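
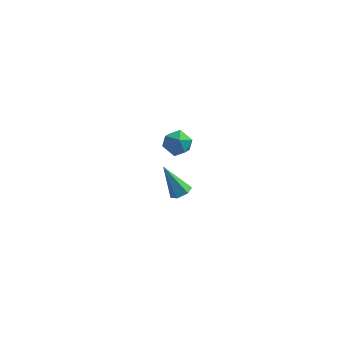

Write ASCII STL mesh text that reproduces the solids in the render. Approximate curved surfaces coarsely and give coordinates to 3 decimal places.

solid 
facet normal -0.962 0.213 0.172
outer loop
vertex 1.355 -3.033 2.923
vertex 1.148 -3.683 2.57
vertex 1.283 -3.683 3.326
endloop
endfacet
facet normal -0.544 0.485 0.685
outer loop
vertex 1.355 -3.033 2.923
vertex 1.283 -3.683 3.326
vertex 1.873 -3.211 3.461
endloop
endfacet
facet normal -0.073 0.924 0.376
outer loop
vertex 1.355 -3.033 2.923
vertex 1.873 -3.211 3.461
vertex 2.102 -2.919 2.789
endloop
endfacet
facet normal -0.200 0.924 -0.326
outer loop
vertex 1.355 -3.033 2.923
vertex 2.102 -2.919 2.789
vertex 1.654 -3.21 2.239
endloop
endfacet
facet normal -0.749 0.484 -0.453
outer loop
vertex 1.355 -3.033 2.923
vertex 1.654 -3.21 2.239
vertex 1.148 -3.683 2.57
endloop
endfacet
facet normal -0.182 -0.053 0.982
outer loop
vertex 1.873 -3.211 3.461
vertex 1.283 -3.683 3.326
vertex 1.986 -3.97 3.441
endloop
endfacet
facet normal -0.856 -0.493 0.153
outer loop
vertex 1.283 -3.683 3.326
vertex 1.148 -3.683 2.57
vertex 1.538 -4.261 2.891
endloop
endfacet
facet normal -0.511 -0.053 -0.858
outer loop
vertex 1.148 -3.683 2.57
vertex 1.654 -3.21 2.239
vertex 1.767 -3.969 2.219
endloop
endfacet
facet normal 0.375 0.657 -0.653
outer loop
vertex 1.654 -3.21 2.239
vertex 2.102 -2.919 2.789
vertex 2.357 -3.497 2.354
endloop
endfacet
facet normal 0.578 0.658 0.483
outer loop
vertex 2.102 -2.919 2.789
vertex 1.873 -3.211 3.461
vertex 2.492 -3.497 3.11
endloop
endfacet
facet normal 0.200 -0.924 0.326
outer loop
vertex 2.285 -4.147 2.757
vertex 1.986 -3.97 3.441
vertex 1.538 -4.261 2.891
endloop
endfacet
facet normal 0.073 -0.924 -0.376
outer loop
vertex 2.285 -4.147 2.757
vertex 1.538 -4.261 2.891
vertex 1.767 -3.969 2.219
endloop
endfacet
facet normal 0.544 -0.485 -0.685
outer loop
vertex 2.285 -4.147 2.757
vertex 1.767 -3.969 2.219
vertex 2.357 -3.497 2.354
endloop
endfacet
facet normal 0.962 -0.213 -0.172
outer loop
vertex 2.285 -4.147 2.757
vertex 2.357 -3.497 2.354
vertex 2.492 -3.497 3.11
endloop
endfacet
facet normal 0.749 -0.484 0.453
outer loop
vertex 2.285 -4.147 2.757
vertex 2.492 -3.497 3.11
vertex 1.986 -3.97 3.441
endloop
endfacet
facet normal -0.375 -0.657 0.653
outer loop
vertex 1.538 -4.261 2.891
vertex 1.986 -3.97 3.441
vertex 1.283 -3.683 3.326
endloop
endfacet
facet normal -0.578 -0.658 -0.483
outer loop
vertex 1.767 -3.969 2.219
vertex 1.538 -4.261 2.891
vertex 1.148 -3.683 2.57
endloop
endfacet
facet normal 0.182 0.053 -0.982
outer loop
vertex 2.357 -3.497 2.354
vertex 1.767 -3.969 2.219
vertex 1.654 -3.21 2.239
endloop
endfacet
facet normal 0.856 0.493 -0.153
outer loop
vertex 2.492 -3.497 3.11
vertex 2.357 -3.497 2.354
vertex 2.102 -2.919 2.789
endloop
endfacet
facet normal 0.511 0.053 0.858
outer loop
vertex 1.986 -3.97 3.441
vertex 2.492 -3.497 3.11
vertex 1.873 -3.211 3.461
endloop
endfacet
facet normal 0.528 -0.208 -0.823
outer loop
vertex 1.744 -0.759 -3.717
vertex 1.353 -0.461 -4.043
vertex 1.82 -0.182 -3.814
endloop
endfacet
facet normal 0.666 0.037 0.745
outer loop
vertex 1.744 -0.759 -3.717
vertex 1.82 -0.182 -3.814
vertex 0.387 -0.079 -2.537
endloop
endfacet
facet normal 0.528 -0.209 -0.823
outer loop
vertex 1.82 -0.182 -3.814
vertex 1.353 -0.461 -4.043
vertex 1.429 0.116 -4.141
endloop
endfacet
facet normal 0.369 0.863 0.345
outer loop
vertex 1.82 -0.182 -3.814
vertex 1.429 0.116 -4.141
vertex 0.387 -0.079 -2.537
endloop
endfacet
facet normal 0.527 -0.209 -0.824
outer loop
vertex 1.429 0.116 -4.141
vertex 1.353 -0.461 -4.043
vertex 0.962 -0.163 -4.369
endloop
endfacet
facet normal -0.439 0.881 -0.178
outer loop
vertex 1.429 0.116 -4.141
vertex 0.962 -0.163 -4.369
vertex 0.387 -0.079 -2.537
endloop
endfacet
facet normal 0.528 -0.208 -0.823
outer loop
vertex 0.962 -0.163 -4.369
vertex 1.353 -0.461 -4.043
vertex 0.886 -0.74 -4.272
endloop
endfacet
facet normal -0.950 0.074 -0.302
outer loop
vertex 0.962 -0.163 -4.369
vertex 0.886 -0.74 -4.272
vertex 0.387 -0.079 -2.537
endloop
endfacet
facet normal 0.528 -0.208 -0.823
outer loop
vertex 0.886 -0.74 -4.272
vertex 1.353 -0.461 -4.043
vertex 1.277 -1.038 -3.946
endloop
endfacet
facet normal -0.654 -0.750 0.098
outer loop
vertex 0.886 -0.74 -4.272
vertex 1.277 -1.038 -3.946
vertex 0.387 -0.079 -2.537
endloop
endfacet
facet normal 0.528 -0.208 -0.823
outer loop
vertex 1.277 -1.038 -3.946
vertex 1.353 -0.461 -4.043
vertex 1.744 -0.759 -3.717
endloop
endfacet
facet normal 0.155 -0.769 0.621
outer loop
vertex 1.277 -1.038 -3.946
vertex 1.744 -0.759 -3.717
vertex 0.387 -0.079 -2.537
endloop
endfacet

endsolid


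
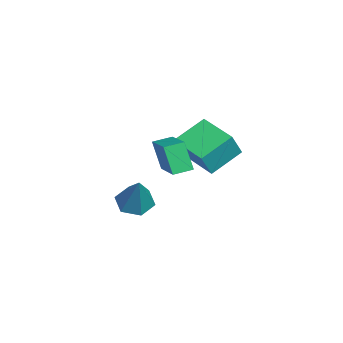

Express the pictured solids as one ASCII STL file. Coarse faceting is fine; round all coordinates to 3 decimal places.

solid 
facet normal -0.514 -0.135 -0.847
outer loop
vertex 1.353 -0.8 -1.366
vertex 0.753 -0.284 -1.084
vertex 1.399 0.023 -1.525
endloop
endfacet
facet normal 0.981 -0.088 -0.173
outer loop
vertex 1.353 -0.8 -1.366
vertex 1.399 0.023 -1.525
vertex 1.767 -0.016 0.584
endloop
endfacet
facet normal -0.514 -0.136 -0.847
outer loop
vertex 1.399 0.023 -1.525
vertex 0.753 -0.284 -1.084
vertex 0.799 0.54 -1.244
endloop
endfacet
facet normal 0.624 0.776 -0.095
outer loop
vertex 1.399 0.023 -1.525
vertex 0.799 0.54 -1.244
vertex 1.767 -0.016 0.584
endloop
endfacet
facet normal -0.515 -0.136 -0.846
outer loop
vertex 0.799 0.54 -1.244
vertex 0.753 -0.284 -1.084
vertex 0.154 0.233 -0.802
endloop
endfacet
facet normal -0.179 0.911 0.372
outer loop
vertex 0.799 0.54 -1.244
vertex 0.154 0.233 -0.802
vertex 1.767 -0.016 0.584
endloop
endfacet
facet normal -0.515 -0.135 -0.847
outer loop
vertex 0.154 0.233 -0.802
vertex 0.753 -0.284 -1.084
vertex 0.108 -0.591 -0.643
endloop
endfacet
facet normal -0.625 0.181 0.760
outer loop
vertex 0.154 0.233 -0.802
vertex 0.108 -0.591 -0.643
vertex 1.767 -0.016 0.584
endloop
endfacet
facet normal -0.514 -0.136 -0.847
outer loop
vertex 0.108 -0.591 -0.643
vertex 0.753 -0.284 -1.084
vertex 0.707 -1.107 -0.924
endloop
endfacet
facet normal -0.268 -0.682 0.681
outer loop
vertex 0.108 -0.591 -0.643
vertex 0.707 -1.107 -0.924
vertex 1.767 -0.016 0.584
endloop
endfacet
facet normal -0.515 -0.136 -0.847
outer loop
vertex 0.707 -1.107 -0.924
vertex 0.753 -0.284 -1.084
vertex 1.353 -0.8 -1.366
endloop
endfacet
facet normal 0.535 -0.817 0.215
outer loop
vertex 0.707 -1.107 -0.924
vertex 1.353 -0.8 -1.366
vertex 1.767 -0.016 0.584
endloop
endfacet
facet normal -0.891 -0.293 -0.347
outer loop
vertex 2.59 0.575 3.364
vertex 2.286 1.334 3.504
vertex 2.957 0.954 2.1
endloop
endfacet
facet normal 0.367 -0.915 -0.168
outer loop
vertex 4.694 1.526 2.776
vertex 2.59 0.575 3.364
vertex 2.957 0.954 2.1
endloop
endfacet
facet normal -0.891 -0.293 -0.347
outer loop
vertex 2.957 0.954 2.1
vertex 2.286 1.334 3.504
vertex 2.653 1.713 2.24
endloop
endfacet
facet normal 0.268 0.277 -0.923
outer loop
vertex 2.653 1.713 2.24
vertex 4.694 1.526 2.776
vertex 2.957 0.954 2.1
endloop
endfacet
facet normal -0.268 -0.277 0.923
outer loop
vertex 2.59 0.575 3.364
vertex 4.023 1.906 4.18
vertex 2.286 1.334 3.504
endloop
endfacet
facet normal 0.367 -0.915 -0.168
outer loop
vertex 4.327 1.147 4.04
vertex 2.59 0.575 3.364
vertex 4.694 1.526 2.776
endloop
endfacet
facet normal -0.268 -0.277 0.923
outer loop
vertex 4.327 1.147 4.04
vertex 4.023 1.906 4.18
vertex 2.59 0.575 3.364
endloop
endfacet
facet normal -0.367 0.915 0.168
outer loop
vertex 2.286 1.334 3.504
vertex 4.023 1.906 4.18
vertex 2.653 1.713 2.24
endloop
endfacet
facet normal 0.268 0.277 -0.923
outer loop
vertex 4.39 2.285 2.916
vertex 4.694 1.526 2.776
vertex 2.653 1.713 2.24
endloop
endfacet
facet normal -0.367 0.915 0.168
outer loop
vertex 2.653 1.713 2.24
vertex 4.023 1.906 4.18
vertex 4.39 2.285 2.916
endloop
endfacet
facet normal 0.891 0.293 0.347
outer loop
vertex 4.39 2.285 2.916
vertex 4.327 1.147 4.04
vertex 4.694 1.526 2.776
endloop
endfacet
facet normal 0.891 0.293 0.347
outer loop
vertex 4.023 1.906 4.18
vertex 4.327 1.147 4.04
vertex 4.39 2.285 2.916
endloop
endfacet
facet normal -0.429 0.278 -0.859
outer loop
vertex -1.901 2.737 1.47
vertex -0.559 3.934 1.187
vertex -1.029 1.567 0.656
endloop
endfacet
facet normal -0.737 -0.658 0.155
outer loop
vertex -0.441 1.186 1.833
vertex -1.901 2.737 1.47
vertex -1.029 1.567 0.656
endloop
endfacet
facet normal -0.429 0.278 -0.859
outer loop
vertex -1.029 1.567 0.656
vertex -0.559 3.934 1.187
vertex 0.313 2.764 0.373
endloop
endfacet
facet normal 0.522 -0.700 -0.487
outer loop
vertex 0.313 2.764 0.373
vertex -0.441 1.186 1.833
vertex -1.029 1.567 0.656
endloop
endfacet
facet normal -0.522 0.700 0.487
outer loop
vertex -1.901 2.737 1.47
vertex 0.029 3.553 2.364
vertex -0.559 3.934 1.187
endloop
endfacet
facet normal -0.737 -0.658 0.155
outer loop
vertex -1.313 2.356 2.647
vertex -1.901 2.737 1.47
vertex -0.441 1.186 1.833
endloop
endfacet
facet normal -0.522 0.700 0.487
outer loop
vertex -1.313 2.356 2.647
vertex 0.029 3.553 2.364
vertex -1.901 2.737 1.47
endloop
endfacet
facet normal 0.737 0.658 -0.155
outer loop
vertex -0.559 3.934 1.187
vertex 0.029 3.553 2.364
vertex 0.313 2.764 0.373
endloop
endfacet
facet normal 0.522 -0.700 -0.487
outer loop
vertex 0.901 2.383 1.55
vertex -0.441 1.186 1.833
vertex 0.313 2.764 0.373
endloop
endfacet
facet normal 0.737 0.658 -0.155
outer loop
vertex 0.313 2.764 0.373
vertex 0.029 3.553 2.364
vertex 0.901 2.383 1.55
endloop
endfacet
facet normal 0.429 -0.278 0.859
outer loop
vertex 0.901 2.383 1.55
vertex -1.313 2.356 2.647
vertex -0.441 1.186 1.833
endloop
endfacet
facet normal 0.429 -0.278 0.859
outer loop
vertex 0.029 3.553 2.364
vertex -1.313 2.356 2.647
vertex 0.901 2.383 1.55
endloop
endfacet

endsolid


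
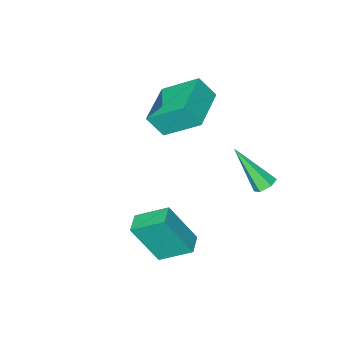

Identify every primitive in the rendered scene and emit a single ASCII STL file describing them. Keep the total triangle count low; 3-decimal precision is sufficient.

solid 
facet normal -0.733 -0.678 0.055
outer loop
vertex 0.93 2.298 0.79
vertex 0.151 2.998 -0.948
vertex 1.779 1.318 0.016
endloop
endfacet
facet normal 0.384 -0.344 0.857
outer loop
vertex 2.409 1.902 -0.032
vertex 0.93 2.298 0.79
vertex 1.779 1.318 0.016
endloop
endfacet
facet normal -0.733 -0.679 0.055
outer loop
vertex 1.779 1.318 0.016
vertex 0.151 2.998 -0.948
vertex 1.0 2.019 -1.723
endloop
endfacet
facet normal 0.562 -0.649 -0.513
outer loop
vertex 1.0 2.019 -1.723
vertex 2.409 1.902 -0.032
vertex 1.779 1.318 0.016
endloop
endfacet
facet normal -0.562 0.649 0.513
outer loop
vertex 0.93 2.298 0.79
vertex 0.781 3.582 -0.996
vertex 0.151 2.998 -0.948
endloop
endfacet
facet normal 0.384 -0.345 0.856
outer loop
vertex 1.56 2.881 0.743
vertex 0.93 2.298 0.79
vertex 2.409 1.902 -0.032
endloop
endfacet
facet normal -0.562 0.649 0.513
outer loop
vertex 1.56 2.881 0.743
vertex 0.781 3.582 -0.996
vertex 0.93 2.298 0.79
endloop
endfacet
facet normal -0.385 0.344 -0.856
outer loop
vertex 0.151 2.998 -0.948
vertex 0.781 3.582 -0.996
vertex 1.0 2.019 -1.723
endloop
endfacet
facet normal 0.562 -0.649 -0.513
outer loop
vertex 1.63 2.602 -1.77
vertex 2.409 1.902 -0.032
vertex 1.0 2.019 -1.723
endloop
endfacet
facet normal -0.383 0.345 -0.857
outer loop
vertex 1.0 2.019 -1.723
vertex 0.781 3.582 -0.996
vertex 1.63 2.602 -1.77
endloop
endfacet
facet normal 0.732 0.679 -0.055
outer loop
vertex 1.63 2.602 -1.77
vertex 1.56 2.881 0.743
vertex 2.409 1.902 -0.032
endloop
endfacet
facet normal 0.733 0.678 -0.055
outer loop
vertex 0.781 3.582 -0.996
vertex 1.56 2.881 0.743
vertex 1.63 2.602 -1.77
endloop
endfacet
facet normal -0.409 0.439 -0.800
outer loop
vertex -3.104 -0.082 3.63
vertex -1.525 1.047 3.442
vertex -2.309 -1.38 2.511
endloop
endfacet
facet normal -0.810 -0.579 0.096
outer loop
vertex -1.855 -1.867 3.398
vertex -3.104 -0.082 3.63
vertex -2.309 -1.38 2.511
endloop
endfacet
facet normal -0.410 0.439 -0.800
outer loop
vertex -2.309 -1.38 2.511
vertex -1.525 1.047 3.442
vertex -0.73 -0.251 2.322
endloop
endfacet
facet normal 0.420 -0.687 -0.592
outer loop
vertex -0.73 -0.251 2.322
vertex -1.855 -1.867 3.398
vertex -2.309 -1.38 2.511
endloop
endfacet
facet normal -0.421 0.687 0.593
outer loop
vertex -3.104 -0.082 3.63
vertex -1.071 0.56 4.329
vertex -1.525 1.047 3.442
endloop
endfacet
facet normal -0.810 -0.579 0.096
outer loop
vertex -2.65 -0.569 4.518
vertex -3.104 -0.082 3.63
vertex -1.855 -1.867 3.398
endloop
endfacet
facet normal -0.421 0.687 0.592
outer loop
vertex -2.65 -0.569 4.518
vertex -1.071 0.56 4.329
vertex -3.104 -0.082 3.63
endloop
endfacet
facet normal 0.810 0.579 -0.096
outer loop
vertex -1.525 1.047 3.442
vertex -1.071 0.56 4.329
vertex -0.73 -0.251 2.322
endloop
endfacet
facet normal 0.421 -0.687 -0.592
outer loop
vertex -0.276 -0.738 3.21
vertex -1.855 -1.867 3.398
vertex -0.73 -0.251 2.322
endloop
endfacet
facet normal 0.810 0.579 -0.096
outer loop
vertex -0.73 -0.251 2.322
vertex -1.071 0.56 4.329
vertex -0.276 -0.738 3.21
endloop
endfacet
facet normal 0.409 -0.439 0.800
outer loop
vertex -0.276 -0.738 3.21
vertex -2.65 -0.569 4.518
vertex -1.855 -1.867 3.398
endloop
endfacet
facet normal 0.409 -0.439 0.800
outer loop
vertex -1.071 0.56 4.329
vertex -2.65 -0.569 4.518
vertex -0.276 -0.738 3.21
endloop
endfacet
facet normal -0.253 0.599 -0.759
outer loop
vertex -2.486 3.063 0.377
vertex -2.883 3.236 0.646
vertex -2.431 3.47 0.68
endloop
endfacet
facet normal 0.993 -0.058 -0.103
outer loop
vertex -2.486 3.063 0.377
vertex -2.431 3.47 0.68
vertex -2.357 1.984 2.234
endloop
endfacet
facet normal -0.252 0.598 -0.761
outer loop
vertex -2.431 3.47 0.68
vertex -2.883 3.236 0.646
vertex -2.829 3.643 0.948
endloop
endfacet
facet normal 0.612 0.586 0.531
outer loop
vertex -2.431 3.47 0.68
vertex -2.829 3.643 0.948
vertex -2.357 1.984 2.234
endloop
endfacet
facet normal -0.252 0.598 -0.761
outer loop
vertex -2.829 3.643 0.948
vertex -2.883 3.236 0.646
vertex -3.281 3.409 0.914
endloop
endfacet
facet normal -0.328 0.519 0.790
outer loop
vertex -2.829 3.643 0.948
vertex -3.281 3.409 0.914
vertex -2.357 1.984 2.234
endloop
endfacet
facet normal -0.251 0.599 -0.760
outer loop
vertex -3.281 3.409 0.914
vertex -2.883 3.236 0.646
vertex -3.335 3.002 0.611
endloop
endfacet
facet normal -0.889 -0.191 0.416
outer loop
vertex -3.281 3.409 0.914
vertex -3.335 3.002 0.611
vertex -2.357 1.984 2.234
endloop
endfacet
facet normal -0.252 0.600 -0.760
outer loop
vertex -3.335 3.002 0.611
vertex -2.883 3.236 0.646
vertex -2.938 2.829 0.343
endloop
endfacet
facet normal -0.509 -0.833 -0.216
outer loop
vertex -3.335 3.002 0.611
vertex -2.938 2.829 0.343
vertex -2.357 1.984 2.234
endloop
endfacet
facet normal -0.253 0.599 -0.759
outer loop
vertex -2.938 2.829 0.343
vertex -2.883 3.236 0.646
vertex -2.486 3.063 0.377
endloop
endfacet
facet normal 0.432 -0.766 -0.475
outer loop
vertex -2.938 2.829 0.343
vertex -2.486 3.063 0.377
vertex -2.357 1.984 2.234
endloop
endfacet

endsolid


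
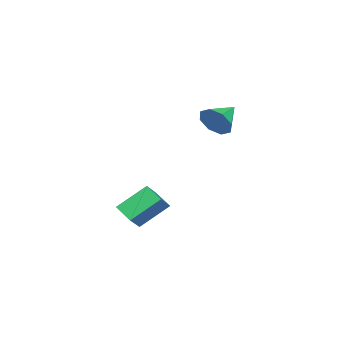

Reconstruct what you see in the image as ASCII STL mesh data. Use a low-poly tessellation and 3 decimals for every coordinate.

solid 
facet normal -0.751 0.133 -0.647
outer loop
vertex -2.187 -2.796 -1.556
vertex -1.623 -1.987 -2.044
vertex -1.438 -3.993 -2.672
endloop
endfacet
facet normal -0.513 -0.735 0.444
outer loop
vertex -0.537 -4.153 -1.896
vertex -2.187 -2.796 -1.556
vertex -1.438 -3.993 -2.672
endloop
endfacet
facet normal -0.750 0.133 -0.647
outer loop
vertex -1.438 -3.993 -2.672
vertex -1.623 -1.987 -2.044
vertex -0.873 -3.184 -3.16
endloop
endfacet
facet normal 0.416 -0.665 -0.620
outer loop
vertex -0.873 -3.184 -3.16
vertex -0.537 -4.153 -1.896
vertex -1.438 -3.993 -2.672
endloop
endfacet
facet normal -0.416 0.665 0.620
outer loop
vertex -2.187 -2.796 -1.556
vertex -0.722 -2.147 -1.268
vertex -1.623 -1.987 -2.044
endloop
endfacet
facet normal -0.513 -0.735 0.443
outer loop
vertex -1.287 -2.956 -0.78
vertex -2.187 -2.796 -1.556
vertex -0.537 -4.153 -1.896
endloop
endfacet
facet normal -0.416 0.665 0.620
outer loop
vertex -1.287 -2.956 -0.78
vertex -0.722 -2.147 -1.268
vertex -2.187 -2.796 -1.556
endloop
endfacet
facet normal 0.513 0.735 -0.444
outer loop
vertex -1.623 -1.987 -2.044
vertex -0.722 -2.147 -1.268
vertex -0.873 -3.184 -3.16
endloop
endfacet
facet normal 0.417 -0.665 -0.620
outer loop
vertex 0.027 -3.344 -2.384
vertex -0.537 -4.153 -1.896
vertex -0.873 -3.184 -3.16
endloop
endfacet
facet normal 0.513 0.735 -0.444
outer loop
vertex -0.873 -3.184 -3.16
vertex -0.722 -2.147 -1.268
vertex 0.027 -3.344 -2.384
endloop
endfacet
facet normal 0.751 -0.133 0.647
outer loop
vertex 0.027 -3.344 -2.384
vertex -1.287 -2.956 -0.78
vertex -0.537 -4.153 -1.896
endloop
endfacet
facet normal 0.751 -0.134 0.647
outer loop
vertex -0.722 -2.147 -1.268
vertex -1.287 -2.956 -0.78
vertex 0.027 -3.344 -2.384
endloop
endfacet
facet normal 0.859 -0.378 -0.346
outer loop
vertex -1.017 0.511 4.008
vertex -1.457 0.096 3.37
vertex -1.077 0.885 3.451
endloop
endfacet
facet normal 0.020 0.831 0.556
outer loop
vertex -1.017 0.511 4.008
vertex -1.077 0.885 3.451
vertex -2.703 0.644 3.87
endloop
endfacet
facet normal 0.859 -0.378 -0.345
outer loop
vertex -1.077 0.885 3.451
vertex -1.457 0.096 3.37
vertex -1.359 0.796 2.846
endloop
endfacet
facet normal -0.164 0.984 -0.069
outer loop
vertex -1.077 0.885 3.451
vertex -1.359 0.796 2.846
vertex -2.703 0.644 3.87
endloop
endfacet
facet normal 0.859 -0.379 -0.345
outer loop
vertex -1.359 0.796 2.846
vertex -1.457 0.096 3.37
vertex -1.699 0.297 2.548
endloop
endfacet
facet normal -0.497 0.669 -0.553
outer loop
vertex -1.359 0.796 2.846
vertex -1.699 0.297 2.548
vertex -2.703 0.644 3.87
endloop
endfacet
facet normal 0.858 -0.379 -0.345
outer loop
vertex -1.699 0.297 2.548
vertex -1.457 0.096 3.37
vertex -1.898 -0.32 2.731
endloop
endfacet
facet normal -0.785 0.071 -0.615
outer loop
vertex -1.699 0.297 2.548
vertex -1.898 -0.32 2.731
vertex -2.703 0.644 3.87
endloop
endfacet
facet normal 0.859 -0.378 -0.346
outer loop
vertex -1.898 -0.32 2.731
vertex -1.457 0.096 3.37
vertex -1.838 -0.694 3.288
endloop
endfacet
facet normal -0.860 -0.462 -0.217
outer loop
vertex -1.898 -0.32 2.731
vertex -1.838 -0.694 3.288
vertex -2.703 0.644 3.87
endloop
endfacet
facet normal 0.859 -0.379 -0.345
outer loop
vertex -1.838 -0.694 3.288
vertex -1.457 0.096 3.37
vertex -1.556 -0.605 3.893
endloop
endfacet
facet normal -0.677 -0.614 0.406
outer loop
vertex -1.838 -0.694 3.288
vertex -1.556 -0.605 3.893
vertex -2.703 0.644 3.87
endloop
endfacet
facet normal 0.859 -0.379 -0.345
outer loop
vertex -1.556 -0.605 3.893
vertex -1.457 0.096 3.37
vertex -1.216 -0.106 4.191
endloop
endfacet
facet normal -0.343 -0.298 0.891
outer loop
vertex -1.556 -0.605 3.893
vertex -1.216 -0.106 4.191
vertex -2.703 0.644 3.87
endloop
endfacet
facet normal 0.858 -0.379 -0.345
outer loop
vertex -1.216 -0.106 4.191
vertex -1.457 0.096 3.37
vertex -1.017 0.511 4.008
endloop
endfacet
facet normal -0.054 0.300 0.952
outer loop
vertex -1.216 -0.106 4.191
vertex -1.017 0.511 4.008
vertex -2.703 0.644 3.87
endloop
endfacet

endsolid


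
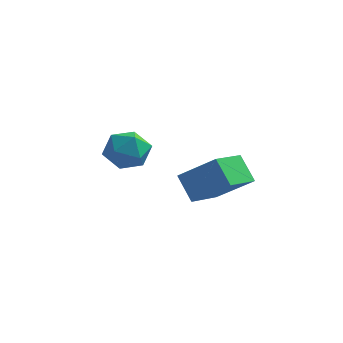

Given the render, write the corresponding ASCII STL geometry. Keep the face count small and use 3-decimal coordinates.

solid 
facet normal -0.565 0.358 0.743
outer loop
vertex 0.043 -0.877 0.212
vertex 0.362 0.355 -0.139
vertex -1.187 -0.831 -0.746
endloop
endfacet
facet normal -0.242 -0.933 0.266
outer loop
vertex -0.582 -1.215 -1.541
vertex 0.043 -0.877 0.212
vertex -1.187 -0.831 -0.746
endloop
endfacet
facet normal -0.566 0.359 0.742
outer loop
vertex -1.187 -0.831 -0.746
vertex 0.362 0.355 -0.139
vertex -0.868 0.4 -1.098
endloop
endfacet
facet normal -0.789 0.029 -0.614
outer loop
vertex -0.868 0.4 -1.098
vertex -0.582 -1.215 -1.541
vertex -1.187 -0.831 -0.746
endloop
endfacet
facet normal 0.789 -0.029 0.614
outer loop
vertex 0.043 -0.877 0.212
vertex 0.967 -0.029 -0.934
vertex 0.362 0.355 -0.139
endloop
endfacet
facet normal -0.242 -0.933 0.266
outer loop
vertex 0.648 -1.26 -0.582
vertex 0.043 -0.877 0.212
vertex -0.582 -1.215 -1.541
endloop
endfacet
facet normal 0.788 -0.029 0.615
outer loop
vertex 0.648 -1.26 -0.582
vertex 0.967 -0.029 -0.934
vertex 0.043 -0.877 0.212
endloop
endfacet
facet normal 0.242 0.933 -0.267
outer loop
vertex 0.362 0.355 -0.139
vertex 0.967 -0.029 -0.934
vertex -0.868 0.4 -1.098
endloop
endfacet
facet normal -0.788 0.029 -0.615
outer loop
vertex -0.263 0.017 -1.892
vertex -0.582 -1.215 -1.541
vertex -0.868 0.4 -1.098
endloop
endfacet
facet normal 0.242 0.933 -0.266
outer loop
vertex -0.868 0.4 -1.098
vertex 0.967 -0.029 -0.934
vertex -0.263 0.017 -1.892
endloop
endfacet
facet normal 0.566 -0.358 -0.743
outer loop
vertex -0.263 0.017 -1.892
vertex 0.648 -1.26 -0.582
vertex -0.582 -1.215 -1.541
endloop
endfacet
facet normal 0.565 -0.359 -0.743
outer loop
vertex 0.967 -0.029 -0.934
vertex 0.648 -1.26 -0.582
vertex -0.263 0.017 -1.892
endloop
endfacet
facet normal -0.967 0.018 0.252
outer loop
vertex -4.036 0.988 -0.684
vertex -4.095 0.177 -0.852
vertex -3.891 0.429 -0.088
endloop
endfacet
facet normal -0.599 0.506 0.620
outer loop
vertex -4.036 0.988 -0.684
vertex -3.891 0.429 -0.088
vertex -3.402 1.096 -0.16
endloop
endfacet
facet normal -0.287 0.945 0.153
outer loop
vertex -4.036 0.988 -0.684
vertex -3.402 1.096 -0.16
vertex -3.303 1.257 -0.969
endloop
endfacet
facet normal -0.463 0.729 -0.504
outer loop
vertex -4.036 0.988 -0.684
vertex -3.303 1.257 -0.969
vertex -3.732 0.688 -1.397
endloop
endfacet
facet normal -0.883 0.156 -0.442
outer loop
vertex -4.036 0.988 -0.684
vertex -3.732 0.688 -1.397
vertex -4.095 0.177 -0.852
endloop
endfacet
facet normal -0.086 0.169 0.982
outer loop
vertex -3.402 1.096 -0.16
vertex -3.891 0.429 -0.088
vertex -3.068 0.352 -0.003
endloop
endfacet
facet normal -0.682 -0.621 0.387
outer loop
vertex -3.891 0.429 -0.088
vertex -4.095 0.177 -0.852
vertex -3.497 -0.217 -0.431
endloop
endfacet
facet normal -0.544 -0.400 -0.737
outer loop
vertex -4.095 0.177 -0.852
vertex -3.732 0.688 -1.397
vertex -3.398 -0.056 -1.24
endloop
endfacet
facet normal 0.136 0.528 -0.838
outer loop
vertex -3.732 0.688 -1.397
vertex -3.303 1.257 -0.969
vertex -2.909 0.611 -1.312
endloop
endfacet
facet normal 0.420 0.879 0.226
outer loop
vertex -3.303 1.257 -0.969
vertex -3.402 1.096 -0.16
vertex -2.705 0.863 -0.548
endloop
endfacet
facet normal 0.463 -0.729 0.504
outer loop
vertex -2.764 0.052 -0.716
vertex -3.068 0.352 -0.003
vertex -3.497 -0.217 -0.431
endloop
endfacet
facet normal 0.287 -0.945 -0.153
outer loop
vertex -2.764 0.052 -0.716
vertex -3.497 -0.217 -0.431
vertex -3.398 -0.056 -1.24
endloop
endfacet
facet normal 0.599 -0.506 -0.620
outer loop
vertex -2.764 0.052 -0.716
vertex -3.398 -0.056 -1.24
vertex -2.909 0.611 -1.312
endloop
endfacet
facet normal 0.967 -0.018 -0.252
outer loop
vertex -2.764 0.052 -0.716
vertex -2.909 0.611 -1.312
vertex -2.705 0.863 -0.548
endloop
endfacet
facet normal 0.883 -0.156 0.442
outer loop
vertex -2.764 0.052 -0.716
vertex -2.705 0.863 -0.548
vertex -3.068 0.352 -0.003
endloop
endfacet
facet normal -0.136 -0.528 0.838
outer loop
vertex -3.497 -0.217 -0.431
vertex -3.068 0.352 -0.003
vertex -3.891 0.429 -0.088
endloop
endfacet
facet normal -0.420 -0.879 -0.226
outer loop
vertex -3.398 -0.056 -1.24
vertex -3.497 -0.217 -0.431
vertex -4.095 0.177 -0.852
endloop
endfacet
facet normal 0.086 -0.169 -0.982
outer loop
vertex -2.909 0.611 -1.312
vertex -3.398 -0.056 -1.24
vertex -3.732 0.688 -1.397
endloop
endfacet
facet normal 0.682 0.621 -0.387
outer loop
vertex -2.705 0.863 -0.548
vertex -2.909 0.611 -1.312
vertex -3.303 1.257 -0.969
endloop
endfacet
facet normal 0.544 0.400 0.737
outer loop
vertex -3.068 0.352 -0.003
vertex -2.705 0.863 -0.548
vertex -3.402 1.096 -0.16
endloop
endfacet

endsolid


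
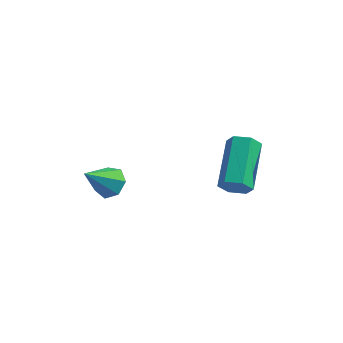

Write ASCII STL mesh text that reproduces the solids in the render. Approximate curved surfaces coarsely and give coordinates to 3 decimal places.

solid 
facet normal 0.073 -0.918 -0.391
outer loop
vertex 2.945 -3.737 3.187
vertex 2.677 -3.554 2.707
vertex 3.255 -3.524 2.745
endloop
endfacet
facet normal 0.842 -0.154 0.517
outer loop
vertex 2.945 -3.737 3.187
vertex 3.255 -3.524 2.745
vertex 2.811 -2.03 3.913
endloop
endfacet
facet normal 0.842 -0.154 0.517
outer loop
vertex 2.811 -2.03 3.913
vertex 3.255 -3.524 2.745
vertex 3.121 -1.817 3.471
endloop
endfacet
facet normal -0.072 0.917 0.392
outer loop
vertex 2.811 -2.03 3.913
vertex 3.121 -1.817 3.471
vertex 2.543 -1.846 3.433
endloop
endfacet
facet normal 0.073 -0.918 -0.391
outer loop
vertex 3.255 -3.524 2.745
vertex 2.677 -3.554 2.707
vertex 2.987 -3.341 2.265
endloop
endfacet
facet normal 0.884 0.240 -0.402
outer loop
vertex 3.255 -3.524 2.745
vertex 2.987 -3.341 2.265
vertex 3.121 -1.817 3.471
endloop
endfacet
facet normal 0.884 0.240 -0.402
outer loop
vertex 3.121 -1.817 3.471
vertex 2.987 -3.341 2.265
vertex 2.853 -1.634 2.991
endloop
endfacet
facet normal -0.072 0.918 0.390
outer loop
vertex 3.121 -1.817 3.471
vertex 2.853 -1.634 2.991
vertex 2.543 -1.846 3.433
endloop
endfacet
facet normal 0.072 -0.917 -0.392
outer loop
vertex 2.987 -3.341 2.265
vertex 2.677 -3.554 2.707
vertex 2.409 -3.37 2.227
endloop
endfacet
facet normal 0.041 0.394 -0.918
outer loop
vertex 2.987 -3.341 2.265
vertex 2.409 -3.37 2.227
vertex 2.853 -1.634 2.991
endloop
endfacet
facet normal 0.041 0.394 -0.918
outer loop
vertex 2.853 -1.634 2.991
vertex 2.409 -3.37 2.227
vertex 2.275 -1.663 2.953
endloop
endfacet
facet normal -0.072 0.918 0.390
outer loop
vertex 2.853 -1.634 2.991
vertex 2.275 -1.663 2.953
vertex 2.543 -1.846 3.433
endloop
endfacet
facet normal 0.072 -0.917 -0.392
outer loop
vertex 2.409 -3.37 2.227
vertex 2.677 -3.554 2.707
vertex 2.099 -3.583 2.669
endloop
endfacet
facet normal -0.842 0.154 -0.517
outer loop
vertex 2.409 -3.37 2.227
vertex 2.099 -3.583 2.669
vertex 2.275 -1.663 2.953
endloop
endfacet
facet normal -0.842 0.154 -0.517
outer loop
vertex 2.275 -1.663 2.953
vertex 2.099 -3.583 2.669
vertex 1.965 -1.876 3.395
endloop
endfacet
facet normal -0.073 0.918 0.391
outer loop
vertex 2.275 -1.663 2.953
vertex 1.965 -1.876 3.395
vertex 2.543 -1.846 3.433
endloop
endfacet
facet normal 0.072 -0.918 -0.390
outer loop
vertex 2.099 -3.583 2.669
vertex 2.677 -3.554 2.707
vertex 2.367 -3.766 3.149
endloop
endfacet
facet normal -0.884 -0.240 0.402
outer loop
vertex 2.099 -3.583 2.669
vertex 2.367 -3.766 3.149
vertex 1.965 -1.876 3.395
endloop
endfacet
facet normal -0.884 -0.240 0.402
outer loop
vertex 1.965 -1.876 3.395
vertex 2.367 -3.766 3.149
vertex 2.233 -2.059 3.875
endloop
endfacet
facet normal -0.073 0.918 0.391
outer loop
vertex 1.965 -1.876 3.395
vertex 2.233 -2.059 3.875
vertex 2.543 -1.846 3.433
endloop
endfacet
facet normal 0.072 -0.918 -0.390
outer loop
vertex 2.367 -3.766 3.149
vertex 2.677 -3.554 2.707
vertex 2.945 -3.737 3.187
endloop
endfacet
facet normal -0.041 -0.394 0.918
outer loop
vertex 2.367 -3.766 3.149
vertex 2.945 -3.737 3.187
vertex 2.233 -2.059 3.875
endloop
endfacet
facet normal -0.041 -0.394 0.918
outer loop
vertex 2.233 -2.059 3.875
vertex 2.945 -3.737 3.187
vertex 2.811 -2.03 3.913
endloop
endfacet
facet normal -0.072 0.917 0.392
outer loop
vertex 2.233 -2.059 3.875
vertex 2.811 -2.03 3.913
vertex 2.543 -1.846 3.433
endloop
endfacet
facet normal 0.418 0.527 -0.740
outer loop
vertex -0.959 -3.459 1.979
vertex -1.514 -3.396 1.71
vertex -1.243 -3.026 2.127
endloop
endfacet
facet normal 0.541 0.068 0.838
outer loop
vertex -0.959 -3.459 1.979
vertex -1.243 -3.026 2.127
vertex -2.126 -4.164 2.79
endloop
endfacet
facet normal 0.419 0.527 -0.740
outer loop
vertex -1.243 -3.026 2.127
vertex -1.514 -3.396 1.71
vertex -1.731 -2.871 1.961
endloop
endfacet
facet normal -0.102 0.559 0.823
outer loop
vertex -1.243 -3.026 2.127
vertex -1.731 -2.871 1.961
vertex -2.126 -4.164 2.79
endloop
endfacet
facet normal 0.418 0.527 -0.740
outer loop
vertex -1.731 -2.871 1.961
vertex -1.514 -3.396 1.71
vertex -2.056 -3.112 1.606
endloop
endfacet
facet normal -0.783 0.487 0.386
outer loop
vertex -1.731 -2.871 1.961
vertex -2.056 -3.112 1.606
vertex -2.126 -4.164 2.79
endloop
endfacet
facet normal 0.418 0.528 -0.739
outer loop
vertex -2.056 -3.112 1.606
vertex -1.514 -3.396 1.71
vertex -1.973 -3.566 1.329
endloop
endfacet
facet normal -0.985 -0.094 -0.142
outer loop
vertex -2.056 -3.112 1.606
vertex -1.973 -3.566 1.329
vertex -2.126 -4.164 2.79
endloop
endfacet
facet normal 0.419 0.527 -0.740
outer loop
vertex -1.973 -3.566 1.329
vertex -1.514 -3.396 1.71
vertex -1.545 -3.892 1.339
endloop
endfacet
facet normal -0.559 -0.745 -0.364
outer loop
vertex -1.973 -3.566 1.329
vertex -1.545 -3.892 1.339
vertex -2.126 -4.164 2.79
endloop
endfacet
facet normal 0.419 0.527 -0.739
outer loop
vertex -1.545 -3.892 1.339
vertex -1.514 -3.396 1.71
vertex -1.094 -3.844 1.629
endloop
endfacet
facet normal 0.176 -0.978 -0.113
outer loop
vertex -1.545 -3.892 1.339
vertex -1.094 -3.844 1.629
vertex -2.126 -4.164 2.79
endloop
endfacet
facet normal 0.419 0.526 -0.740
outer loop
vertex -1.094 -3.844 1.629
vertex -1.514 -3.396 1.71
vertex -0.959 -3.459 1.979
endloop
endfacet
facet normal 0.665 -0.616 0.421
outer loop
vertex -1.094 -3.844 1.629
vertex -0.959 -3.459 1.979
vertex -2.126 -4.164 2.79
endloop
endfacet

endsolid


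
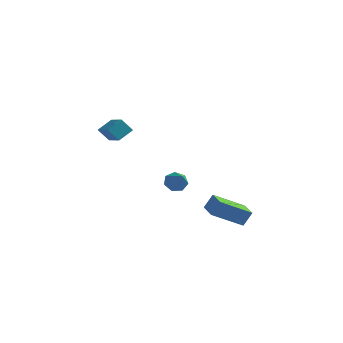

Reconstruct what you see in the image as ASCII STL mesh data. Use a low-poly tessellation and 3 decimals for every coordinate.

solid 
facet normal -0.462 0.601 -0.652
outer loop
vertex 0.55 -1.467 -1.063
vertex 0.084 -1.27 -0.551
vertex 0.715 -0.97 -0.722
endloop
endfacet
facet normal 0.957 -0.148 -0.248
outer loop
vertex 0.55 -1.467 -1.063
vertex 0.715 -0.97 -0.722
vertex 0.836 -2.25 0.511
endloop
endfacet
facet normal -0.462 0.601 -0.652
outer loop
vertex 0.715 -0.97 -0.722
vertex 0.084 -1.27 -0.551
vertex 0.405 -0.699 -0.252
endloop
endfacet
facet normal 0.854 0.401 0.332
outer loop
vertex 0.715 -0.97 -0.722
vertex 0.405 -0.699 -0.252
vertex 0.836 -2.25 0.511
endloop
endfacet
facet normal -0.461 0.601 -0.653
outer loop
vertex 0.405 -0.699 -0.252
vertex 0.084 -1.27 -0.551
vertex -0.148 -0.858 -0.008
endloop
endfacet
facet normal 0.235 0.481 0.845
outer loop
vertex 0.405 -0.699 -0.252
vertex -0.148 -0.858 -0.008
vertex 0.836 -2.25 0.511
endloop
endfacet
facet normal -0.462 0.600 -0.653
outer loop
vertex -0.148 -0.858 -0.008
vertex 0.084 -1.27 -0.551
vertex -0.526 -1.327 -0.172
endloop
endfacet
facet normal -0.431 0.032 0.902
outer loop
vertex -0.148 -0.858 -0.008
vertex -0.526 -1.327 -0.172
vertex 0.836 -2.25 0.511
endloop
endfacet
facet normal -0.461 0.601 -0.652
outer loop
vertex -0.526 -1.327 -0.172
vertex 0.084 -1.27 -0.551
vertex -0.445 -1.753 -0.622
endloop
endfacet
facet normal -0.645 -0.610 0.461
outer loop
vertex -0.526 -1.327 -0.172
vertex -0.445 -1.753 -0.622
vertex 0.836 -2.25 0.511
endloop
endfacet
facet normal -0.462 0.602 -0.651
outer loop
vertex -0.445 -1.753 -0.622
vertex 0.084 -1.27 -0.551
vertex 0.033 -1.815 -1.019
endloop
endfacet
facet normal -0.244 -0.959 -0.144
outer loop
vertex -0.445 -1.753 -0.622
vertex 0.033 -1.815 -1.019
vertex 0.836 -2.25 0.511
endloop
endfacet
facet normal -0.461 0.603 -0.651
outer loop
vertex 0.033 -1.815 -1.019
vertex 0.084 -1.27 -0.551
vertex 0.55 -1.467 -1.063
endloop
endfacet
facet normal 0.468 -0.754 -0.460
outer loop
vertex 0.033 -1.815 -1.019
vertex 0.55 -1.467 -1.063
vertex 0.836 -2.25 0.511
endloop
endfacet
facet normal -0.698 -0.497 0.515
outer loop
vertex 3.764 -4.179 -0.007
vertex 2.98 -3.171 -0.098
vertex 3.386 -4.551 -0.878
endloop
endfacet
facet normal 0.612 -0.788 0.071
outer loop
vertex 4.88 -3.489 -1.982
vertex 3.764 -4.179 -0.007
vertex 3.386 -4.551 -0.878
endloop
endfacet
facet normal -0.698 -0.497 0.516
outer loop
vertex 3.386 -4.551 -0.878
vertex 2.98 -3.171 -0.098
vertex 2.602 -3.544 -0.969
endloop
endfacet
facet normal -0.371 -0.366 -0.854
outer loop
vertex 2.602 -3.544 -0.969
vertex 4.88 -3.489 -1.982
vertex 3.386 -4.551 -0.878
endloop
endfacet
facet normal 0.371 0.366 0.854
outer loop
vertex 3.764 -4.179 -0.007
vertex 4.474 -2.109 -1.202
vertex 2.98 -3.171 -0.098
endloop
endfacet
facet normal 0.613 -0.787 0.071
outer loop
vertex 5.258 -3.116 -1.111
vertex 3.764 -4.179 -0.007
vertex 4.88 -3.489 -1.982
endloop
endfacet
facet normal 0.371 0.366 0.854
outer loop
vertex 5.258 -3.116 -1.111
vertex 4.474 -2.109 -1.202
vertex 3.764 -4.179 -0.007
endloop
endfacet
facet normal -0.612 0.787 -0.071
outer loop
vertex 2.98 -3.171 -0.098
vertex 4.474 -2.109 -1.202
vertex 2.602 -3.544 -0.969
endloop
endfacet
facet normal -0.371 -0.365 -0.854
outer loop
vertex 4.096 -2.481 -2.073
vertex 4.88 -3.489 -1.982
vertex 2.602 -3.544 -0.969
endloop
endfacet
facet normal -0.612 0.787 -0.071
outer loop
vertex 2.602 -3.544 -0.969
vertex 4.474 -2.109 -1.202
vertex 4.096 -2.481 -2.073
endloop
endfacet
facet normal 0.698 0.497 -0.516
outer loop
vertex 4.096 -2.481 -2.073
vertex 5.258 -3.116 -1.111
vertex 4.88 -3.489 -1.982
endloop
endfacet
facet normal 0.698 0.497 -0.515
outer loop
vertex 4.474 -2.109 -1.202
vertex 5.258 -3.116 -1.111
vertex 4.096 -2.481 -2.073
endloop
endfacet
facet normal -0.608 0.680 -0.409
outer loop
vertex -4.036 -2.727 3.549
vertex -3.531 -1.952 4.087
vertex -3.404 -2.616 2.795
endloop
endfacet
facet normal -0.472 -0.724 -0.502
outer loop
vertex -2.249 -3.908 3.573
vertex -4.036 -2.727 3.549
vertex -3.404 -2.616 2.795
endloop
endfacet
facet normal -0.608 0.680 -0.409
outer loop
vertex -3.404 -2.616 2.795
vertex -3.531 -1.952 4.087
vertex -2.899 -1.841 3.333
endloop
endfacet
facet normal 0.639 0.112 -0.761
outer loop
vertex -2.899 -1.841 3.333
vertex -2.249 -3.908 3.573
vertex -3.404 -2.616 2.795
endloop
endfacet
facet normal -0.639 -0.112 0.761
outer loop
vertex -4.036 -2.727 3.549
vertex -2.376 -3.244 4.865
vertex -3.531 -1.952 4.087
endloop
endfacet
facet normal -0.472 -0.724 -0.502
outer loop
vertex -2.881 -4.019 4.327
vertex -4.036 -2.727 3.549
vertex -2.249 -3.908 3.573
endloop
endfacet
facet normal -0.639 -0.112 0.761
outer loop
vertex -2.881 -4.019 4.327
vertex -2.376 -3.244 4.865
vertex -4.036 -2.727 3.549
endloop
endfacet
facet normal 0.472 0.724 0.502
outer loop
vertex -3.531 -1.952 4.087
vertex -2.376 -3.244 4.865
vertex -2.899 -1.841 3.333
endloop
endfacet
facet normal 0.639 0.112 -0.761
outer loop
vertex -1.744 -3.133 4.111
vertex -2.249 -3.908 3.573
vertex -2.899 -1.841 3.333
endloop
endfacet
facet normal 0.472 0.724 0.502
outer loop
vertex -2.899 -1.841 3.333
vertex -2.376 -3.244 4.865
vertex -1.744 -3.133 4.111
endloop
endfacet
facet normal 0.608 -0.680 0.409
outer loop
vertex -1.744 -3.133 4.111
vertex -2.881 -4.019 4.327
vertex -2.249 -3.908 3.573
endloop
endfacet
facet normal 0.608 -0.680 0.409
outer loop
vertex -2.376 -3.244 4.865
vertex -2.881 -4.019 4.327
vertex -1.744 -3.133 4.111
endloop
endfacet

endsolid


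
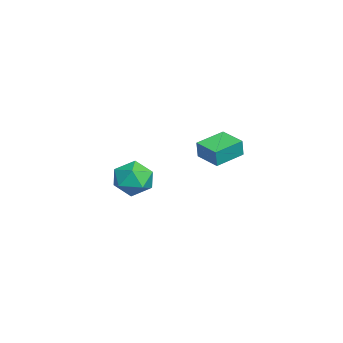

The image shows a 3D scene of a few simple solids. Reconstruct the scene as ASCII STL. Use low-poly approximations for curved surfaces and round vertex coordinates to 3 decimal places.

solid 
facet normal -0.585 0.793 0.170
outer loop
vertex 1.788 2.236 2.675
vertex 2.887 3.077 2.536
vertex 1.608 2.311 1.705
endloop
endfacet
facet normal -0.790 -0.605 0.100
outer loop
vertex 2.573 1.003 1.424
vertex 1.788 2.236 2.675
vertex 1.608 2.311 1.705
endloop
endfacet
facet normal -0.585 0.793 0.170
outer loop
vertex 1.608 2.311 1.705
vertex 2.887 3.077 2.536
vertex 2.706 3.152 1.565
endloop
endfacet
facet normal -0.183 0.076 -0.980
outer loop
vertex 2.706 3.152 1.565
vertex 2.573 1.003 1.424
vertex 1.608 2.311 1.705
endloop
endfacet
facet normal 0.182 -0.076 0.980
outer loop
vertex 1.788 2.236 2.675
vertex 3.852 1.769 2.255
vertex 2.887 3.077 2.536
endloop
endfacet
facet normal -0.790 -0.605 0.101
outer loop
vertex 2.754 0.928 2.395
vertex 1.788 2.236 2.675
vertex 2.573 1.003 1.424
endloop
endfacet
facet normal 0.183 -0.075 0.980
outer loop
vertex 2.754 0.928 2.395
vertex 3.852 1.769 2.255
vertex 1.788 2.236 2.675
endloop
endfacet
facet normal 0.790 0.605 -0.101
outer loop
vertex 2.887 3.077 2.536
vertex 3.852 1.769 2.255
vertex 2.706 3.152 1.565
endloop
endfacet
facet normal -0.182 0.076 -0.980
outer loop
vertex 3.672 1.844 1.285
vertex 2.573 1.003 1.424
vertex 2.706 3.152 1.565
endloop
endfacet
facet normal 0.790 0.605 -0.100
outer loop
vertex 2.706 3.152 1.565
vertex 3.852 1.769 2.255
vertex 3.672 1.844 1.285
endloop
endfacet
facet normal 0.585 -0.793 -0.170
outer loop
vertex 3.672 1.844 1.285
vertex 2.754 0.928 2.395
vertex 2.573 1.003 1.424
endloop
endfacet
facet normal 0.585 -0.793 -0.170
outer loop
vertex 3.852 1.769 2.255
vertex 2.754 0.928 2.395
vertex 3.672 1.844 1.285
endloop
endfacet
facet normal -0.878 0.141 0.458
outer loop
vertex -4.219 -1.269 -2.869
vertex -4.383 -2.477 -2.812
vertex -3.815 -1.895 -1.903
endloop
endfacet
facet normal -0.423 0.669 0.611
outer loop
vertex -4.219 -1.269 -2.869
vertex -3.815 -1.895 -1.903
vertex -3.126 -1.015 -2.39
endloop
endfacet
facet normal -0.225 0.974 -0.003
outer loop
vertex -4.219 -1.269 -2.869
vertex -3.126 -1.015 -2.39
vertex -3.268 -1.052 -3.601
endloop
endfacet
facet normal -0.557 0.634 -0.536
outer loop
vertex -4.219 -1.269 -2.869
vertex -3.268 -1.052 -3.601
vertex -4.045 -1.955 -3.862
endloop
endfacet
facet normal -0.961 0.119 -0.250
outer loop
vertex -4.219 -1.269 -2.869
vertex -4.045 -1.955 -3.862
vertex -4.383 -2.477 -2.812
endloop
endfacet
facet normal 0.157 0.382 0.911
outer loop
vertex -3.126 -1.015 -2.39
vertex -3.815 -1.895 -1.903
vertex -2.615 -2.065 -2.038
endloop
endfacet
facet normal -0.578 -0.473 0.664
outer loop
vertex -3.815 -1.895 -1.903
vertex -4.383 -2.477 -2.812
vertex -3.392 -2.968 -2.299
endloop
endfacet
facet normal -0.713 -0.509 -0.482
outer loop
vertex -4.383 -2.477 -2.812
vertex -4.045 -1.955 -3.862
vertex -3.534 -3.005 -3.51
endloop
endfacet
facet normal -0.060 0.325 -0.944
outer loop
vertex -4.045 -1.955 -3.862
vertex -3.268 -1.052 -3.601
vertex -2.845 -2.125 -3.997
endloop
endfacet
facet normal 0.476 0.875 -0.083
outer loop
vertex -3.268 -1.052 -3.601
vertex -3.126 -1.015 -2.39
vertex -2.277 -1.543 -3.088
endloop
endfacet
facet normal 0.557 -0.634 0.536
outer loop
vertex -2.441 -2.751 -3.031
vertex -2.615 -2.065 -2.038
vertex -3.392 -2.968 -2.299
endloop
endfacet
facet normal 0.225 -0.974 0.003
outer loop
vertex -2.441 -2.751 -3.031
vertex -3.392 -2.968 -2.299
vertex -3.534 -3.005 -3.51
endloop
endfacet
facet normal 0.423 -0.669 -0.611
outer loop
vertex -2.441 -2.751 -3.031
vertex -3.534 -3.005 -3.51
vertex -2.845 -2.125 -3.997
endloop
endfacet
facet normal 0.878 -0.141 -0.458
outer loop
vertex -2.441 -2.751 -3.031
vertex -2.845 -2.125 -3.997
vertex -2.277 -1.543 -3.088
endloop
endfacet
facet normal 0.961 -0.119 0.250
outer loop
vertex -2.441 -2.751 -3.031
vertex -2.277 -1.543 -3.088
vertex -2.615 -2.065 -2.038
endloop
endfacet
facet normal 0.060 -0.325 0.944
outer loop
vertex -3.392 -2.968 -2.299
vertex -2.615 -2.065 -2.038
vertex -3.815 -1.895 -1.903
endloop
endfacet
facet normal -0.476 -0.875 0.083
outer loop
vertex -3.534 -3.005 -3.51
vertex -3.392 -2.968 -2.299
vertex -4.383 -2.477 -2.812
endloop
endfacet
facet normal -0.157 -0.382 -0.911
outer loop
vertex -2.845 -2.125 -3.997
vertex -3.534 -3.005 -3.51
vertex -4.045 -1.955 -3.862
endloop
endfacet
facet normal 0.578 0.473 -0.664
outer loop
vertex -2.277 -1.543 -3.088
vertex -2.845 -2.125 -3.997
vertex -3.268 -1.052 -3.601
endloop
endfacet
facet normal 0.713 0.509 0.482
outer loop
vertex -2.615 -2.065 -2.038
vertex -2.277 -1.543 -3.088
vertex -3.126 -1.015 -2.39
endloop
endfacet

endsolid


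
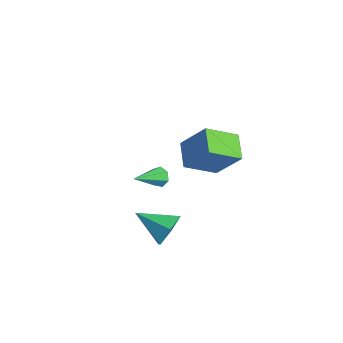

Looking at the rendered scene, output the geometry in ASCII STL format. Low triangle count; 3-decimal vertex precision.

solid 
facet normal -0.322 0.834 -0.447
outer loop
vertex -0.351 -0.098 -3.546
vertex -0.824 -0.066 -3.146
vertex -0.257 0.18 -3.095
endloop
endfacet
facet normal 0.983 -0.045 -0.177
outer loop
vertex -0.351 -0.098 -3.546
vertex -0.257 0.18 -3.095
vertex -0.196 -1.694 -2.274
endloop
endfacet
facet normal -0.322 0.835 -0.446
outer loop
vertex -0.257 0.18 -3.095
vertex -0.824 -0.066 -3.146
vertex -0.59 0.272 -2.682
endloop
endfacet
facet normal 0.778 0.273 0.566
outer loop
vertex -0.257 0.18 -3.095
vertex -0.59 0.272 -2.682
vertex -0.196 -1.694 -2.274
endloop
endfacet
facet normal -0.321 0.835 -0.446
outer loop
vertex -0.59 0.272 -2.682
vertex -0.824 -0.066 -3.146
vertex -1.099 0.11 -2.619
endloop
endfacet
facet normal 0.053 0.213 0.976
outer loop
vertex -0.59 0.272 -2.682
vertex -1.099 0.11 -2.619
vertex -0.196 -1.694 -2.274
endloop
endfacet
facet normal -0.322 0.834 -0.447
outer loop
vertex -1.099 0.11 -2.619
vertex -0.824 -0.066 -3.146
vertex -1.401 -0.185 -2.952
endloop
endfacet
facet normal -0.644 -0.180 0.744
outer loop
vertex -1.099 0.11 -2.619
vertex -1.401 -0.185 -2.952
vertex -0.196 -1.694 -2.274
endloop
endfacet
facet normal -0.322 0.834 -0.447
outer loop
vertex -1.401 -0.185 -2.952
vertex -0.824 -0.066 -3.146
vertex -1.268 -0.391 -3.432
endloop
endfacet
facet normal -0.790 -0.611 0.043
outer loop
vertex -1.401 -0.185 -2.952
vertex -1.268 -0.391 -3.432
vertex -0.196 -1.694 -2.274
endloop
endfacet
facet normal -0.323 0.834 -0.447
outer loop
vertex -1.268 -0.391 -3.432
vertex -0.824 -0.066 -3.146
vertex -0.801 -0.352 -3.696
endloop
endfacet
facet normal -0.274 -0.755 -0.596
outer loop
vertex -1.268 -0.391 -3.432
vertex -0.801 -0.352 -3.696
vertex -0.196 -1.694 -2.274
endloop
endfacet
facet normal -0.322 0.834 -0.447
outer loop
vertex -0.801 -0.352 -3.696
vertex -0.824 -0.066 -3.146
vertex -0.351 -0.098 -3.546
endloop
endfacet
facet normal 0.515 -0.503 -0.694
outer loop
vertex -0.801 -0.352 -3.696
vertex -0.351 -0.098 -3.546
vertex -0.196 -1.694 -2.274
endloop
endfacet
facet normal 0.598 0.672 -0.437
outer loop
vertex 4.287 -1.566 -2.641
vertex 3.524 -1.355 -3.36
vertex 3.567 -0.799 -2.447
endloop
endfacet
facet normal 0.132 -0.124 0.983
outer loop
vertex 4.287 -1.566 -2.641
vertex 3.567 -0.799 -2.447
vertex 2.376 -2.645 -2.52
endloop
endfacet
facet normal 0.598 0.672 -0.437
outer loop
vertex 3.567 -0.799 -2.447
vertex 3.524 -1.355 -3.36
vertex 2.804 -0.588 -3.166
endloop
endfacet
facet normal -0.589 0.351 0.728
outer loop
vertex 3.567 -0.799 -2.447
vertex 2.804 -0.588 -3.166
vertex 2.376 -2.645 -2.52
endloop
endfacet
facet normal 0.598 0.672 -0.438
outer loop
vertex 2.804 -0.588 -3.166
vertex 3.524 -1.355 -3.36
vertex 2.76 -1.144 -4.079
endloop
endfacet
facet normal -0.981 0.184 -0.065
outer loop
vertex 2.804 -0.588 -3.166
vertex 2.76 -1.144 -4.079
vertex 2.376 -2.645 -2.52
endloop
endfacet
facet normal 0.598 0.672 -0.438
outer loop
vertex 2.76 -1.144 -4.079
vertex 3.524 -1.355 -3.36
vertex 3.48 -1.911 -4.273
endloop
endfacet
facet normal -0.652 -0.460 -0.603
outer loop
vertex 2.76 -1.144 -4.079
vertex 3.48 -1.911 -4.273
vertex 2.376 -2.645 -2.52
endloop
endfacet
facet normal 0.598 0.672 -0.438
outer loop
vertex 3.48 -1.911 -4.273
vertex 3.524 -1.355 -3.36
vertex 4.244 -2.122 -3.554
endloop
endfacet
facet normal 0.069 -0.935 -0.348
outer loop
vertex 3.48 -1.911 -4.273
vertex 4.244 -2.122 -3.554
vertex 2.376 -2.645 -2.52
endloop
endfacet
facet normal 0.598 0.672 -0.437
outer loop
vertex 4.244 -2.122 -3.554
vertex 3.524 -1.355 -3.36
vertex 4.287 -1.566 -2.641
endloop
endfacet
facet normal 0.461 -0.767 0.445
outer loop
vertex 4.244 -2.122 -3.554
vertex 4.287 -1.566 -2.641
vertex 2.376 -2.645 -2.52
endloop
endfacet
facet normal -0.492 -0.420 -0.763
outer loop
vertex 2.718 -0.454 2.228
vertex 2.768 1.205 1.282
vertex 4.024 -0.849 1.604
endloop
endfacet
facet normal -0.026 -0.869 0.495
outer loop
vertex 5.012 -0.005 3.138
vertex 2.718 -0.454 2.228
vertex 4.024 -0.849 1.604
endloop
endfacet
facet normal -0.491 -0.420 -0.763
outer loop
vertex 4.024 -0.849 1.604
vertex 2.768 1.205 1.282
vertex 4.074 0.81 0.659
endloop
endfacet
facet normal 0.871 -0.263 -0.416
outer loop
vertex 4.074 0.81 0.659
vertex 5.012 -0.005 3.138
vertex 4.024 -0.849 1.604
endloop
endfacet
facet normal -0.871 0.263 0.416
outer loop
vertex 2.718 -0.454 2.228
vertex 3.756 2.049 2.816
vertex 2.768 1.205 1.282
endloop
endfacet
facet normal -0.026 -0.868 0.495
outer loop
vertex 3.706 0.39 3.761
vertex 2.718 -0.454 2.228
vertex 5.012 -0.005 3.138
endloop
endfacet
facet normal -0.870 0.263 0.416
outer loop
vertex 3.706 0.39 3.761
vertex 3.756 2.049 2.816
vertex 2.718 -0.454 2.228
endloop
endfacet
facet normal 0.027 0.869 -0.495
outer loop
vertex 2.768 1.205 1.282
vertex 3.756 2.049 2.816
vertex 4.074 0.81 0.659
endloop
endfacet
facet normal 0.870 -0.263 -0.416
outer loop
vertex 5.062 1.654 2.192
vertex 5.012 -0.005 3.138
vertex 4.074 0.81 0.659
endloop
endfacet
facet normal 0.026 0.868 -0.495
outer loop
vertex 4.074 0.81 0.659
vertex 3.756 2.049 2.816
vertex 5.062 1.654 2.192
endloop
endfacet
facet normal 0.491 0.420 0.763
outer loop
vertex 5.062 1.654 2.192
vertex 3.706 0.39 3.761
vertex 5.012 -0.005 3.138
endloop
endfacet
facet normal 0.492 0.420 0.763
outer loop
vertex 3.756 2.049 2.816
vertex 3.706 0.39 3.761
vertex 5.062 1.654 2.192
endloop
endfacet

endsolid


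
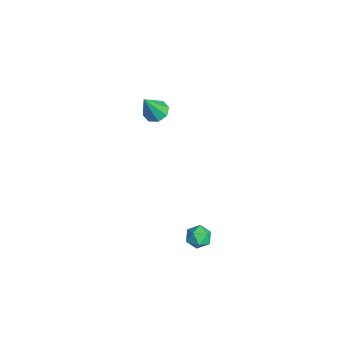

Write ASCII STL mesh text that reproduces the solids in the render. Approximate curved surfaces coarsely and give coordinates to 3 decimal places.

solid 
facet normal -0.207 0.416 -0.885
outer loop
vertex -2.777 4.016 0.433
vertex -3.333 3.627 0.38
vertex -3.199 4.242 0.638
endloop
endfacet
facet normal 0.586 0.602 0.543
outer loop
vertex -2.777 4.016 0.433
vertex -3.199 4.242 0.638
vertex -2.987 2.933 1.86
endloop
endfacet
facet normal -0.207 0.417 -0.885
outer loop
vertex -3.199 4.242 0.638
vertex -3.333 3.627 0.38
vertex -3.699 4.108 0.692
endloop
endfacet
facet normal -0.100 0.670 0.735
outer loop
vertex -3.199 4.242 0.638
vertex -3.699 4.108 0.692
vertex -2.987 2.933 1.86
endloop
endfacet
facet normal -0.207 0.416 -0.885
outer loop
vertex -3.699 4.108 0.692
vertex -3.333 3.627 0.38
vertex -3.984 3.692 0.563
endloop
endfacet
facet normal -0.686 0.260 0.679
outer loop
vertex -3.699 4.108 0.692
vertex -3.984 3.692 0.563
vertex -2.987 2.933 1.86
endloop
endfacet
facet normal -0.207 0.416 -0.885
outer loop
vertex -3.984 3.692 0.563
vertex -3.333 3.627 0.38
vertex -3.888 3.238 0.327
endloop
endfacet
facet normal -0.826 -0.387 0.409
outer loop
vertex -3.984 3.692 0.563
vertex -3.888 3.238 0.327
vertex -2.987 2.933 1.86
endloop
endfacet
facet normal -0.206 0.415 -0.886
outer loop
vertex -3.888 3.238 0.327
vertex -3.333 3.627 0.38
vertex -3.466 3.012 0.123
endloop
endfacet
facet normal -0.440 -0.894 0.081
outer loop
vertex -3.888 3.238 0.327
vertex -3.466 3.012 0.123
vertex -2.987 2.933 1.86
endloop
endfacet
facet normal -0.207 0.415 -0.886
outer loop
vertex -3.466 3.012 0.123
vertex -3.333 3.627 0.38
vertex -2.966 3.146 0.069
endloop
endfacet
facet normal 0.246 -0.963 -0.112
outer loop
vertex -3.466 3.012 0.123
vertex -2.966 3.146 0.069
vertex -2.987 2.933 1.86
endloop
endfacet
facet normal -0.206 0.416 -0.886
outer loop
vertex -2.966 3.146 0.069
vertex -3.333 3.627 0.38
vertex -2.681 3.562 0.198
endloop
endfacet
facet normal 0.832 -0.552 -0.056
outer loop
vertex -2.966 3.146 0.069
vertex -2.681 3.562 0.198
vertex -2.987 2.933 1.86
endloop
endfacet
facet normal -0.206 0.415 -0.886
outer loop
vertex -2.681 3.562 0.198
vertex -3.333 3.627 0.38
vertex -2.777 4.016 0.433
endloop
endfacet
facet normal 0.972 0.094 0.215
outer loop
vertex -2.681 3.562 0.198
vertex -2.777 4.016 0.433
vertex -2.987 2.933 1.86
endloop
endfacet
facet normal -0.704 0.644 0.299
outer loop
vertex 2.68 3.87 -3.038
vertex 2.966 3.894 -2.417
vertex 3.163 4.334 -2.901
endloop
endfacet
facet normal -0.574 0.715 -0.399
outer loop
vertex 2.68 3.87 -3.038
vertex 3.163 4.334 -2.901
vertex 3.166 4.003 -3.499
endloop
endfacet
facet normal -0.698 0.084 -0.711
outer loop
vertex 2.68 3.87 -3.038
vertex 3.166 4.003 -3.499
vertex 2.972 3.358 -3.385
endloop
endfacet
facet normal -0.904 -0.376 -0.206
outer loop
vertex 2.68 3.87 -3.038
vertex 2.972 3.358 -3.385
vertex 2.848 3.29 -2.716
endloop
endfacet
facet normal -0.907 -0.030 0.419
outer loop
vertex 2.68 3.87 -3.038
vertex 2.848 3.29 -2.716
vertex 2.966 3.894 -2.417
endloop
endfacet
facet normal 0.116 0.869 -0.481
outer loop
vertex 3.166 4.003 -3.499
vertex 3.163 4.334 -2.901
vertex 3.752 4.11 -3.164
endloop
endfacet
facet normal -0.092 0.755 0.649
outer loop
vertex 3.163 4.334 -2.901
vertex 2.966 3.894 -2.417
vertex 3.628 4.042 -2.495
endloop
endfacet
facet normal -0.421 -0.335 0.843
outer loop
vertex 2.966 3.894 -2.417
vertex 2.848 3.29 -2.716
vertex 3.434 3.397 -2.381
endloop
endfacet
facet normal -0.415 -0.894 -0.168
outer loop
vertex 2.848 3.29 -2.716
vertex 2.972 3.358 -3.385
vertex 3.437 3.066 -2.979
endloop
endfacet
facet normal -0.083 -0.149 -0.985
outer loop
vertex 2.972 3.358 -3.385
vertex 3.166 4.003 -3.499
vertex 3.634 3.506 -3.463
endloop
endfacet
facet normal 0.904 0.376 0.206
outer loop
vertex 3.92 3.53 -2.842
vertex 3.752 4.11 -3.164
vertex 3.628 4.042 -2.495
endloop
endfacet
facet normal 0.698 -0.084 0.711
outer loop
vertex 3.92 3.53 -2.842
vertex 3.628 4.042 -2.495
vertex 3.434 3.397 -2.381
endloop
endfacet
facet normal 0.574 -0.715 0.399
outer loop
vertex 3.92 3.53 -2.842
vertex 3.434 3.397 -2.381
vertex 3.437 3.066 -2.979
endloop
endfacet
facet normal 0.704 -0.644 -0.299
outer loop
vertex 3.92 3.53 -2.842
vertex 3.437 3.066 -2.979
vertex 3.634 3.506 -3.463
endloop
endfacet
facet normal 0.907 0.030 -0.419
outer loop
vertex 3.92 3.53 -2.842
vertex 3.634 3.506 -3.463
vertex 3.752 4.11 -3.164
endloop
endfacet
facet normal 0.415 0.894 0.168
outer loop
vertex 3.628 4.042 -2.495
vertex 3.752 4.11 -3.164
vertex 3.163 4.334 -2.901
endloop
endfacet
facet normal 0.083 0.149 0.985
outer loop
vertex 3.434 3.397 -2.381
vertex 3.628 4.042 -2.495
vertex 2.966 3.894 -2.417
endloop
endfacet
facet normal -0.116 -0.869 0.481
outer loop
vertex 3.437 3.066 -2.979
vertex 3.434 3.397 -2.381
vertex 2.848 3.29 -2.716
endloop
endfacet
facet normal 0.092 -0.755 -0.649
outer loop
vertex 3.634 3.506 -3.463
vertex 3.437 3.066 -2.979
vertex 2.972 3.358 -3.385
endloop
endfacet
facet normal 0.421 0.335 -0.843
outer loop
vertex 3.752 4.11 -3.164
vertex 3.634 3.506 -3.463
vertex 3.166 4.003 -3.499
endloop
endfacet

endsolid


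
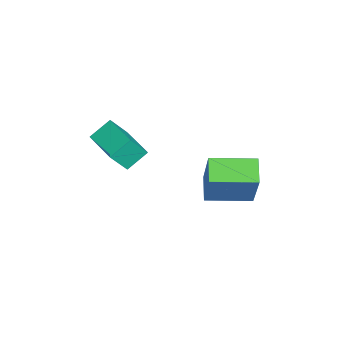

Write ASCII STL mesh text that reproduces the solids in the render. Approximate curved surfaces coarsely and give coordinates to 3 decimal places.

solid 
facet normal -0.911 -0.027 0.412
outer loop
vertex -1.592 2.35 -2.056
vertex -1.675 3.825 -2.142
vertex -2.336 2.211 -3.712
endloop
endfacet
facet normal 0.056 -0.997 0.059
outer loop
vertex -1.525 2.235 -4.078
vertex -1.592 2.35 -2.056
vertex -2.336 2.211 -3.712
endloop
endfacet
facet normal -0.911 -0.027 0.412
outer loop
vertex -2.336 2.211 -3.712
vertex -1.675 3.825 -2.142
vertex -2.419 3.686 -3.798
endloop
endfacet
facet normal -0.408 -0.076 -0.910
outer loop
vertex -2.419 3.686 -3.798
vertex -1.525 2.235 -4.078
vertex -2.336 2.211 -3.712
endloop
endfacet
facet normal 0.408 0.076 0.910
outer loop
vertex -1.592 2.35 -2.056
vertex -0.864 3.849 -2.508
vertex -1.675 3.825 -2.142
endloop
endfacet
facet normal 0.056 -0.997 0.059
outer loop
vertex -0.781 2.374 -2.422
vertex -1.592 2.35 -2.056
vertex -1.525 2.235 -4.078
endloop
endfacet
facet normal 0.408 0.076 0.910
outer loop
vertex -0.781 2.374 -2.422
vertex -0.864 3.849 -2.508
vertex -1.592 2.35 -2.056
endloop
endfacet
facet normal -0.056 0.997 -0.059
outer loop
vertex -1.675 3.825 -2.142
vertex -0.864 3.849 -2.508
vertex -2.419 3.686 -3.798
endloop
endfacet
facet normal -0.408 -0.076 -0.910
outer loop
vertex -1.608 3.71 -4.164
vertex -1.525 2.235 -4.078
vertex -2.419 3.686 -3.798
endloop
endfacet
facet normal -0.056 0.997 -0.059
outer loop
vertex -2.419 3.686 -3.798
vertex -0.864 3.849 -2.508
vertex -1.608 3.71 -4.164
endloop
endfacet
facet normal 0.911 0.027 -0.412
outer loop
vertex -1.608 3.71 -4.164
vertex -0.781 2.374 -2.422
vertex -1.525 2.235 -4.078
endloop
endfacet
facet normal 0.911 0.027 -0.412
outer loop
vertex -0.864 3.849 -2.508
vertex -0.781 2.374 -2.422
vertex -1.608 3.71 -4.164
endloop
endfacet
facet normal -0.449 0.703 0.551
outer loop
vertex -0.636 -0.46 0.584
vertex 0.377 0.165 0.612
vertex -0.901 0.005 -0.225
endloop
endfacet
facet normal -0.851 -0.525 -0.023
outer loop
vertex -0.537 -0.565 -0.672
vertex -0.636 -0.46 0.584
vertex -0.901 0.005 -0.225
endloop
endfacet
facet normal -0.449 0.703 0.551
outer loop
vertex -0.901 0.005 -0.225
vertex 0.377 0.165 0.612
vertex 0.112 0.63 -0.197
endloop
endfacet
facet normal -0.273 0.480 -0.834
outer loop
vertex 0.112 0.63 -0.197
vertex -0.537 -0.565 -0.672
vertex -0.901 0.005 -0.225
endloop
endfacet
facet normal 0.273 -0.480 0.834
outer loop
vertex -0.636 -0.46 0.584
vertex 0.741 -0.405 0.165
vertex 0.377 0.165 0.612
endloop
endfacet
facet normal -0.851 -0.525 -0.023
outer loop
vertex -0.272 -1.03 0.137
vertex -0.636 -0.46 0.584
vertex -0.537 -0.565 -0.672
endloop
endfacet
facet normal 0.273 -0.480 0.834
outer loop
vertex -0.272 -1.03 0.137
vertex 0.741 -0.405 0.165
vertex -0.636 -0.46 0.584
endloop
endfacet
facet normal 0.851 0.525 0.023
outer loop
vertex 0.377 0.165 0.612
vertex 0.741 -0.405 0.165
vertex 0.112 0.63 -0.197
endloop
endfacet
facet normal -0.273 0.480 -0.834
outer loop
vertex 0.476 0.06 -0.644
vertex -0.537 -0.565 -0.672
vertex 0.112 0.63 -0.197
endloop
endfacet
facet normal 0.851 0.525 0.023
outer loop
vertex 0.112 0.63 -0.197
vertex 0.741 -0.405 0.165
vertex 0.476 0.06 -0.644
endloop
endfacet
facet normal 0.449 -0.703 -0.551
outer loop
vertex 0.476 0.06 -0.644
vertex -0.272 -1.03 0.137
vertex -0.537 -0.565 -0.672
endloop
endfacet
facet normal 0.449 -0.703 -0.551
outer loop
vertex 0.741 -0.405 0.165
vertex -0.272 -1.03 0.137
vertex 0.476 0.06 -0.644
endloop
endfacet

endsolid


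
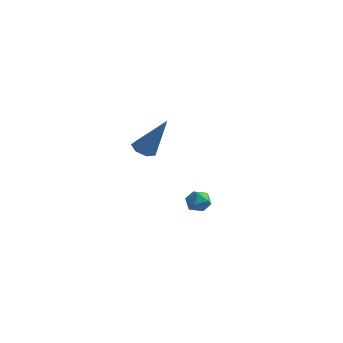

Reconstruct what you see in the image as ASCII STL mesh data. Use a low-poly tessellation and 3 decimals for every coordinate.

solid 
facet normal -0.504 -0.106 -0.857
outer loop
vertex 3.626 -4.024 1.736
vertex 3.197 -3.642 1.941
vertex 3.704 -3.512 1.627
endloop
endfacet
facet normal 0.951 -0.196 -0.241
outer loop
vertex 3.626 -4.024 1.736
vertex 3.704 -3.512 1.627
vertex 4.263 -3.418 3.759
endloop
endfacet
facet normal -0.504 -0.105 -0.857
outer loop
vertex 3.704 -3.512 1.627
vertex 3.197 -3.642 1.941
vertex 3.4 -3.097 1.755
endloop
endfacet
facet normal 0.752 0.620 -0.224
outer loop
vertex 3.704 -3.512 1.627
vertex 3.4 -3.097 1.755
vertex 4.263 -3.418 3.759
endloop
endfacet
facet normal -0.502 -0.106 -0.858
outer loop
vertex 3.4 -3.097 1.755
vertex 3.197 -3.642 1.941
vertex 2.943 -3.093 2.022
endloop
endfacet
facet normal 0.081 0.989 0.124
outer loop
vertex 3.4 -3.097 1.755
vertex 2.943 -3.093 2.022
vertex 4.263 -3.418 3.759
endloop
endfacet
facet normal -0.502 -0.106 -0.858
outer loop
vertex 2.943 -3.093 2.022
vertex 3.197 -3.642 1.941
vertex 2.677 -3.501 2.228
endloop
endfacet
facet normal -0.554 0.634 0.540
outer loop
vertex 2.943 -3.093 2.022
vertex 2.677 -3.501 2.228
vertex 4.263 -3.418 3.759
endloop
endfacet
facet normal -0.502 -0.106 -0.858
outer loop
vertex 2.677 -3.501 2.228
vertex 3.197 -3.642 1.941
vertex 2.803 -4.016 2.218
endloop
endfacet
facet normal -0.678 -0.180 0.712
outer loop
vertex 2.677 -3.501 2.228
vertex 2.803 -4.016 2.218
vertex 4.263 -3.418 3.759
endloop
endfacet
facet normal -0.503 -0.105 -0.858
outer loop
vertex 2.803 -4.016 2.218
vertex 3.197 -3.642 1.941
vertex 3.225 -4.248 1.999
endloop
endfacet
facet normal -0.196 -0.837 0.510
outer loop
vertex 2.803 -4.016 2.218
vertex 3.225 -4.248 1.999
vertex 4.263 -3.418 3.759
endloop
endfacet
facet normal -0.504 -0.105 -0.858
outer loop
vertex 3.225 -4.248 1.999
vertex 3.197 -3.642 1.941
vertex 3.626 -4.024 1.736
endloop
endfacet
facet normal 0.529 -0.845 0.087
outer loop
vertex 3.225 -4.248 1.999
vertex 3.626 -4.024 1.736
vertex 4.263 -3.418 3.759
endloop
endfacet
facet normal -0.303 0.820 0.485
outer loop
vertex 2.66 1.4 -3.043
vertex 2.46 1.02 -2.525
vertex 3.088 1.262 -2.542
endloop
endfacet
facet normal 0.248 0.967 0.055
outer loop
vertex 2.66 1.4 -3.043
vertex 3.088 1.262 -2.542
vertex 3.3 1.244 -3.18
endloop
endfacet
facet normal 0.062 0.790 -0.610
outer loop
vertex 2.66 1.4 -3.043
vertex 3.3 1.244 -3.18
vertex 2.803 0.991 -3.558
endloop
endfacet
facet normal -0.605 0.533 -0.592
outer loop
vertex 2.66 1.4 -3.043
vertex 2.803 0.991 -3.558
vertex 2.284 0.853 -3.152
endloop
endfacet
facet normal -0.829 0.553 0.085
outer loop
vertex 2.66 1.4 -3.043
vertex 2.284 0.853 -3.152
vertex 2.46 1.02 -2.525
endloop
endfacet
facet normal 0.796 0.552 0.249
outer loop
vertex 3.3 1.244 -3.18
vertex 3.088 1.262 -2.542
vertex 3.496 0.767 -2.748
endloop
endfacet
facet normal -0.096 0.315 0.944
outer loop
vertex 3.088 1.262 -2.542
vertex 2.46 1.02 -2.525
vertex 2.977 0.629 -2.342
endloop
endfacet
facet normal -0.947 -0.120 0.298
outer loop
vertex 2.46 1.02 -2.525
vertex 2.284 0.853 -3.152
vertex 2.48 0.376 -2.72
endloop
endfacet
facet normal -0.584 -0.150 -0.798
outer loop
vertex 2.284 0.853 -3.152
vertex 2.803 0.991 -3.558
vertex 2.692 0.358 -3.358
endloop
endfacet
facet normal 0.494 0.266 -0.828
outer loop
vertex 2.803 0.991 -3.558
vertex 3.3 1.244 -3.18
vertex 3.32 0.6 -3.375
endloop
endfacet
facet normal 0.605 -0.533 0.592
outer loop
vertex 3.12 0.22 -2.857
vertex 3.496 0.767 -2.748
vertex 2.977 0.629 -2.342
endloop
endfacet
facet normal -0.062 -0.790 0.610
outer loop
vertex 3.12 0.22 -2.857
vertex 2.977 0.629 -2.342
vertex 2.48 0.376 -2.72
endloop
endfacet
facet normal -0.248 -0.967 -0.055
outer loop
vertex 3.12 0.22 -2.857
vertex 2.48 0.376 -2.72
vertex 2.692 0.358 -3.358
endloop
endfacet
facet normal 0.303 -0.820 -0.485
outer loop
vertex 3.12 0.22 -2.857
vertex 2.692 0.358 -3.358
vertex 3.32 0.6 -3.375
endloop
endfacet
facet normal 0.829 -0.553 -0.085
outer loop
vertex 3.12 0.22 -2.857
vertex 3.32 0.6 -3.375
vertex 3.496 0.767 -2.748
endloop
endfacet
facet normal 0.584 0.150 0.798
outer loop
vertex 2.977 0.629 -2.342
vertex 3.496 0.767 -2.748
vertex 3.088 1.262 -2.542
endloop
endfacet
facet normal -0.494 -0.266 0.828
outer loop
vertex 2.48 0.376 -2.72
vertex 2.977 0.629 -2.342
vertex 2.46 1.02 -2.525
endloop
endfacet
facet normal -0.796 -0.552 -0.249
outer loop
vertex 2.692 0.358 -3.358
vertex 2.48 0.376 -2.72
vertex 2.284 0.853 -3.152
endloop
endfacet
facet normal 0.096 -0.315 -0.944
outer loop
vertex 3.32 0.6 -3.375
vertex 2.692 0.358 -3.358
vertex 2.803 0.991 -3.558
endloop
endfacet
facet normal 0.947 0.120 -0.298
outer loop
vertex 3.496 0.767 -2.748
vertex 3.32 0.6 -3.375
vertex 3.3 1.244 -3.18
endloop
endfacet

endsolid


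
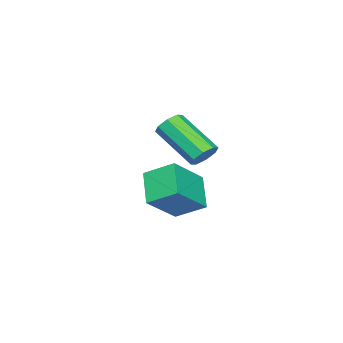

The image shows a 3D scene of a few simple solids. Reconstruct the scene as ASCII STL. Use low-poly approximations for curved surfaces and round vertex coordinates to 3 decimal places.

solid 
facet normal 0.118 0.779 -0.615
outer loop
vertex -3.437 2.291 -3.381
vertex -3.791 2.591 -3.069
vertex -3.237 2.507 -3.069
endloop
endfacet
facet normal 0.877 -0.372 -0.304
outer loop
vertex -3.437 2.291 -3.381
vertex -3.237 2.507 -3.069
vertex -3.655 0.848 -2.244
endloop
endfacet
facet normal 0.878 -0.372 -0.303
outer loop
vertex -3.655 0.848 -2.244
vertex -3.237 2.507 -3.069
vertex -3.456 1.064 -1.932
endloop
endfacet
facet normal -0.119 -0.779 0.615
outer loop
vertex -3.655 0.848 -2.244
vertex -3.456 1.064 -1.932
vertex -4.009 1.149 -1.931
endloop
endfacet
facet normal 0.118 0.780 -0.615
outer loop
vertex -3.237 2.507 -3.069
vertex -3.791 2.591 -3.069
vertex -3.362 2.772 -2.757
endloop
endfacet
facet normal 0.949 0.093 0.301
outer loop
vertex -3.237 2.507 -3.069
vertex -3.362 2.772 -2.757
vertex -3.456 1.064 -1.932
endloop
endfacet
facet normal 0.949 0.093 0.301
outer loop
vertex -3.456 1.064 -1.932
vertex -3.362 2.772 -2.757
vertex -3.581 1.329 -1.62
endloop
endfacet
facet normal -0.119 -0.780 0.615
outer loop
vertex -3.456 1.064 -1.932
vertex -3.581 1.329 -1.62
vertex -4.009 1.149 -1.931
endloop
endfacet
facet normal 0.119 0.779 -0.615
outer loop
vertex -3.362 2.772 -2.757
vertex -3.791 2.591 -3.069
vertex -3.738 2.932 -2.627
endloop
endfacet
facet normal 0.466 0.503 0.728
outer loop
vertex -3.362 2.772 -2.757
vertex -3.738 2.932 -2.627
vertex -3.581 1.329 -1.62
endloop
endfacet
facet normal 0.466 0.503 0.728
outer loop
vertex -3.581 1.329 -1.62
vertex -3.738 2.932 -2.627
vertex -3.957 1.489 -1.49
endloop
endfacet
facet normal -0.119 -0.779 0.615
outer loop
vertex -3.581 1.329 -1.62
vertex -3.957 1.489 -1.49
vertex -4.009 1.149 -1.931
endloop
endfacet
facet normal 0.118 0.779 -0.615
outer loop
vertex -3.738 2.932 -2.627
vertex -3.791 2.591 -3.069
vertex -4.145 2.892 -2.756
endloop
endfacet
facet normal -0.292 0.619 0.729
outer loop
vertex -3.738 2.932 -2.627
vertex -4.145 2.892 -2.756
vertex -3.957 1.489 -1.49
endloop
endfacet
facet normal -0.293 0.619 0.729
outer loop
vertex -3.957 1.489 -1.49
vertex -4.145 2.892 -2.756
vertex -4.363 1.449 -1.619
endloop
endfacet
facet normal -0.119 -0.780 0.615
outer loop
vertex -3.957 1.489 -1.49
vertex -4.363 1.449 -1.619
vertex -4.009 1.149 -1.931
endloop
endfacet
facet normal 0.119 0.779 -0.615
outer loop
vertex -4.145 2.892 -2.756
vertex -3.791 2.591 -3.069
vertex -4.344 2.676 -3.068
endloop
endfacet
facet normal -0.878 0.371 0.303
outer loop
vertex -4.145 2.892 -2.756
vertex -4.344 2.676 -3.068
vertex -4.363 1.449 -1.619
endloop
endfacet
facet normal -0.877 0.373 0.304
outer loop
vertex -4.363 1.449 -1.619
vertex -4.344 2.676 -3.068
vertex -4.563 1.233 -1.931
endloop
endfacet
facet normal -0.118 -0.779 0.615
outer loop
vertex -4.363 1.449 -1.619
vertex -4.563 1.233 -1.931
vertex -4.009 1.149 -1.931
endloop
endfacet
facet normal 0.119 0.780 -0.615
outer loop
vertex -4.344 2.676 -3.068
vertex -3.791 2.591 -3.069
vertex -4.219 2.411 -3.38
endloop
endfacet
facet normal -0.949 -0.093 -0.301
outer loop
vertex -4.344 2.676 -3.068
vertex -4.219 2.411 -3.38
vertex -4.563 1.233 -1.931
endloop
endfacet
facet normal -0.949 -0.093 -0.301
outer loop
vertex -4.563 1.233 -1.931
vertex -4.219 2.411 -3.38
vertex -4.438 0.968 -2.243
endloop
endfacet
facet normal -0.118 -0.780 0.615
outer loop
vertex -4.563 1.233 -1.931
vertex -4.438 0.968 -2.243
vertex -4.009 1.149 -1.931
endloop
endfacet
facet normal 0.119 0.779 -0.615
outer loop
vertex -4.219 2.411 -3.38
vertex -3.791 2.591 -3.069
vertex -3.843 2.251 -3.51
endloop
endfacet
facet normal -0.466 -0.503 -0.728
outer loop
vertex -4.219 2.411 -3.38
vertex -3.843 2.251 -3.51
vertex -4.438 0.968 -2.243
endloop
endfacet
facet normal -0.466 -0.503 -0.728
outer loop
vertex -4.438 0.968 -2.243
vertex -3.843 2.251 -3.51
vertex -4.062 0.808 -2.373
endloop
endfacet
facet normal -0.119 -0.779 0.615
outer loop
vertex -4.438 0.968 -2.243
vertex -4.062 0.808 -2.373
vertex -4.009 1.149 -1.931
endloop
endfacet
facet normal 0.119 0.780 -0.615
outer loop
vertex -3.843 2.251 -3.51
vertex -3.791 2.591 -3.069
vertex -3.437 2.291 -3.381
endloop
endfacet
facet normal 0.293 -0.619 -0.729
outer loop
vertex -3.843 2.251 -3.51
vertex -3.437 2.291 -3.381
vertex -4.062 0.808 -2.373
endloop
endfacet
facet normal 0.292 -0.619 -0.729
outer loop
vertex -4.062 0.808 -2.373
vertex -3.437 2.291 -3.381
vertex -3.655 0.848 -2.244
endloop
endfacet
facet normal -0.118 -0.779 0.615
outer loop
vertex -4.062 0.808 -2.373
vertex -3.655 0.848 -2.244
vertex -4.009 1.149 -1.931
endloop
endfacet
facet normal -0.614 -0.448 0.649
outer loop
vertex -0.189 2.483 -2.71
vertex -0.341 3.475 -2.169
vertex -1.371 2.795 -3.613
endloop
endfacet
facet normal 0.132 -0.871 -0.474
outer loop
vertex -0.559 3.385 -4.471
vertex -0.189 2.483 -2.71
vertex -1.371 2.795 -3.613
endloop
endfacet
facet normal -0.615 -0.447 0.649
outer loop
vertex -1.371 2.795 -3.613
vertex -0.341 3.475 -2.169
vertex -1.522 3.787 -3.073
endloop
endfacet
facet normal -0.777 0.205 -0.595
outer loop
vertex -1.522 3.787 -3.073
vertex -0.559 3.385 -4.471
vertex -1.371 2.795 -3.613
endloop
endfacet
facet normal 0.777 -0.205 0.595
outer loop
vertex -0.189 2.483 -2.71
vertex 0.471 4.065 -3.027
vertex -0.341 3.475 -2.169
endloop
endfacet
facet normal 0.133 -0.871 -0.474
outer loop
vertex 0.622 3.073 -3.567
vertex -0.189 2.483 -2.71
vertex -0.559 3.385 -4.471
endloop
endfacet
facet normal 0.777 -0.205 0.594
outer loop
vertex 0.622 3.073 -3.567
vertex 0.471 4.065 -3.027
vertex -0.189 2.483 -2.71
endloop
endfacet
facet normal -0.132 0.871 0.473
outer loop
vertex -0.341 3.475 -2.169
vertex 0.471 4.065 -3.027
vertex -1.522 3.787 -3.073
endloop
endfacet
facet normal -0.777 0.205 -0.595
outer loop
vertex -0.711 4.377 -3.93
vertex -0.559 3.385 -4.471
vertex -1.522 3.787 -3.073
endloop
endfacet
facet normal -0.132 0.871 0.474
outer loop
vertex -1.522 3.787 -3.073
vertex 0.471 4.065 -3.027
vertex -0.711 4.377 -3.93
endloop
endfacet
facet normal 0.615 0.448 -0.649
outer loop
vertex -0.711 4.377 -3.93
vertex 0.622 3.073 -3.567
vertex -0.559 3.385 -4.471
endloop
endfacet
facet normal 0.615 0.447 -0.650
outer loop
vertex 0.471 4.065 -3.027
vertex 0.622 3.073 -3.567
vertex -0.711 4.377 -3.93
endloop
endfacet

endsolid
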